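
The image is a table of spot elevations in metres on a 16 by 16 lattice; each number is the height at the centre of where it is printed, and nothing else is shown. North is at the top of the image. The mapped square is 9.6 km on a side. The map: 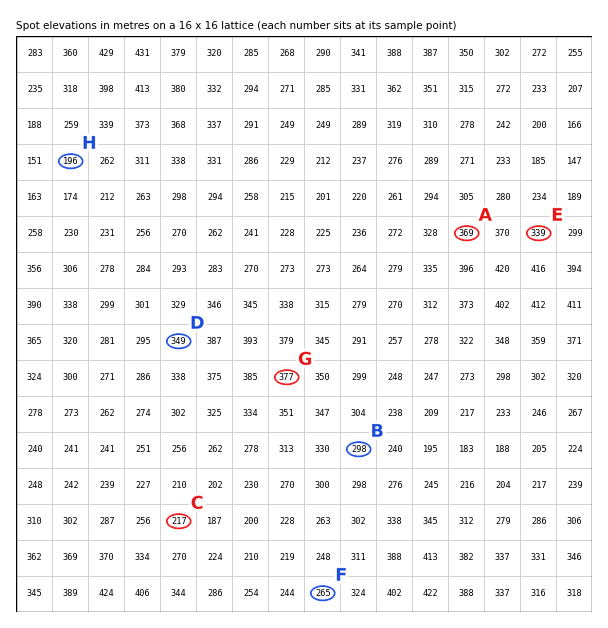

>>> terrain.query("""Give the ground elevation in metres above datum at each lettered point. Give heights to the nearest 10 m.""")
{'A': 370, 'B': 300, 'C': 220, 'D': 350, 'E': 340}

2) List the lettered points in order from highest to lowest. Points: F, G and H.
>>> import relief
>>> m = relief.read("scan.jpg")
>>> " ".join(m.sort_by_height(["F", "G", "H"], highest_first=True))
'G F H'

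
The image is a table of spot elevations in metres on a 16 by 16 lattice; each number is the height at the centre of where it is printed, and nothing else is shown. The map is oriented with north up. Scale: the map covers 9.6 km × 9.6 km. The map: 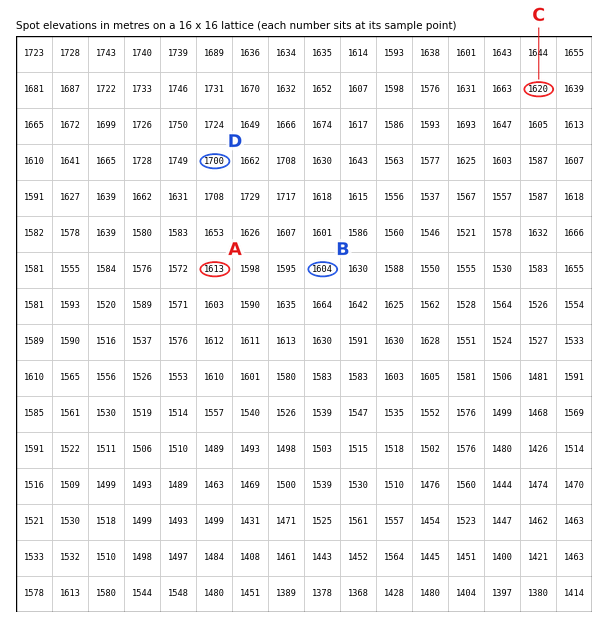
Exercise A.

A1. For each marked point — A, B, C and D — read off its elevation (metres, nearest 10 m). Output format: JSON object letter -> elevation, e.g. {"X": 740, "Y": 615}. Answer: {"A": 1610, "B": 1600, "C": 1620, "D": 1700}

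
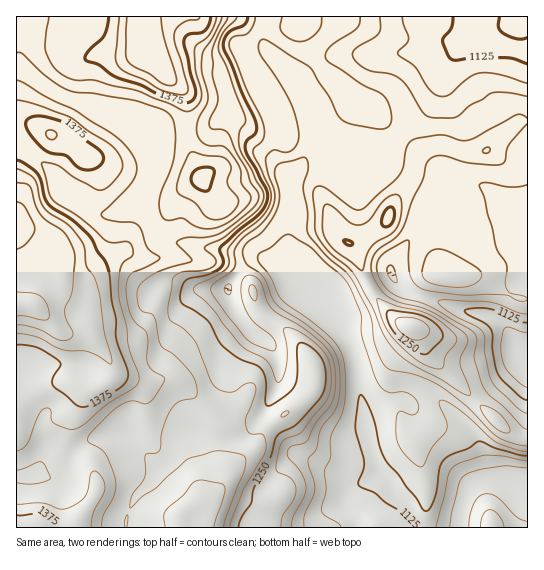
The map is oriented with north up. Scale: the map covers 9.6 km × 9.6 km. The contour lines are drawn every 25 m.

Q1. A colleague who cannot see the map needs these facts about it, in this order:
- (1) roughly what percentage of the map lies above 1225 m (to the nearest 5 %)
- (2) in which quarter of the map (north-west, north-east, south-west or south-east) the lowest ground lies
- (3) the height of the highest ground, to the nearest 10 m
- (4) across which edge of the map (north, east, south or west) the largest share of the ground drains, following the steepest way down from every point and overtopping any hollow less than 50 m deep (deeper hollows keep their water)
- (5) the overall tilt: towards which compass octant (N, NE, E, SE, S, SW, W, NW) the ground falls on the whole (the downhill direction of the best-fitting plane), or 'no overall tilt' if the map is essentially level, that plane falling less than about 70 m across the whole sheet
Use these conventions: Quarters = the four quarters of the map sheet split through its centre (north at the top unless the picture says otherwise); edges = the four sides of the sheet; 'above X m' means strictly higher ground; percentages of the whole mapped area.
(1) About 50 % of the map lies above 1225 m.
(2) The lowest ground is in the south-east quarter.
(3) The highest point reaches roughly 1470 m.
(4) Most of the ground drains across the southern edge.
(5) Overall the map slopes down towards the east.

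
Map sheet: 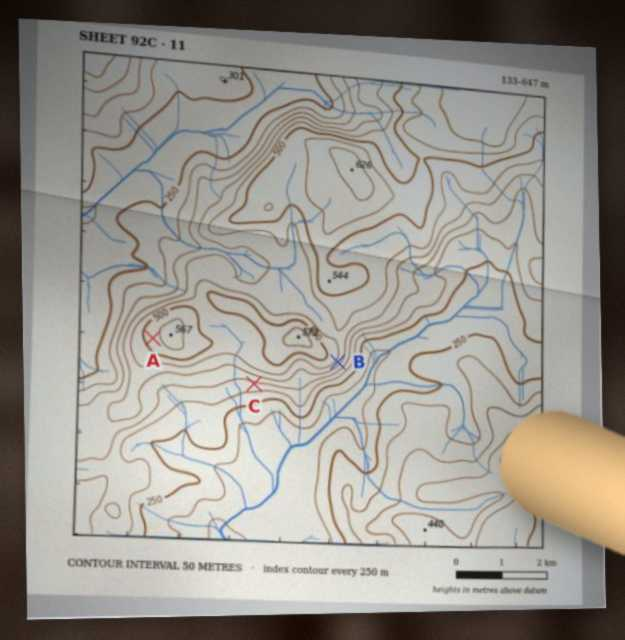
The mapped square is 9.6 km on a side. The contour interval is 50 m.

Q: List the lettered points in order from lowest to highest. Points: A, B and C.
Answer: C B A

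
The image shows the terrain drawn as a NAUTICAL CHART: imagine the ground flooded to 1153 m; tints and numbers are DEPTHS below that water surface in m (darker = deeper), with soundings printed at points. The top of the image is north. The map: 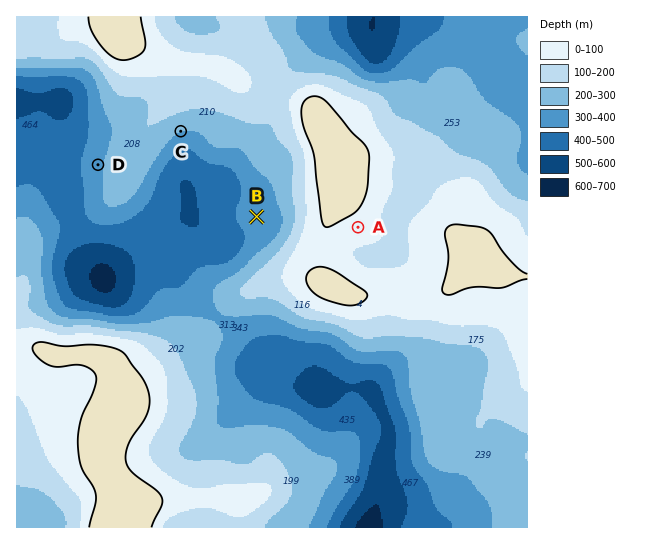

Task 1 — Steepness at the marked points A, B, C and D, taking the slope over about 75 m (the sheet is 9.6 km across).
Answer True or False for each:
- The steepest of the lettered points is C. True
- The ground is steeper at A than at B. True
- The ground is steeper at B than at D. False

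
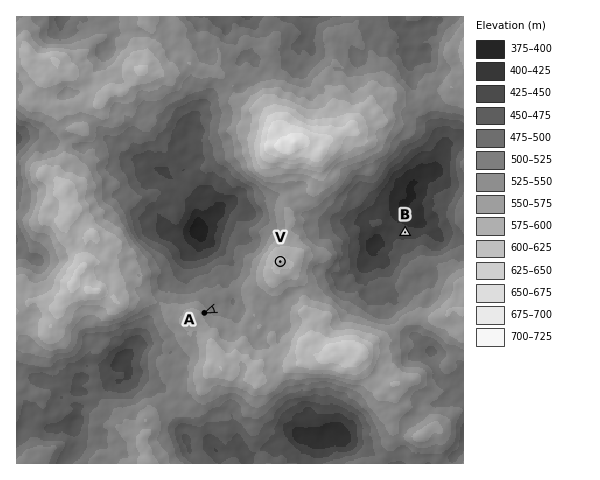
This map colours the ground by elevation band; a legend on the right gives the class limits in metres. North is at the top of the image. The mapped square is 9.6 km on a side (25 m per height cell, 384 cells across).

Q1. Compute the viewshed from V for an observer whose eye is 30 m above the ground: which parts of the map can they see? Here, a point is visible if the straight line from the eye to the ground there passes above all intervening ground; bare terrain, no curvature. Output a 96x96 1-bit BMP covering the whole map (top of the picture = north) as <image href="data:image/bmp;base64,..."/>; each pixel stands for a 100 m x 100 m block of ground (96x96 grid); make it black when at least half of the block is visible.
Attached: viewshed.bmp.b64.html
<image width="96" height="96" href="data:image/bmp;base64,Qk2+BAAAAAAAAD4AAAAoAAAAYAAAAGAAAAABAAEAAAAAAIAEAAATCwAAEwsAAAIAAAAAAAAA////AAAAAAB/gAAMAAAAAAAAAAB/wAAcAAAAAAAAAAA3wAAIAAAAAAAAAAD/4AAYAAAAAAAAAAD/4AAYAAAAAAAAAAC/4AA4AAAAAAAAAAC/wAE8AAAAAAAAAACfwAMcAAAAAAAAAAD8wH6MAAAAAAAAAADe4G+cAAAAAAAAAACHwOO8AAAAAAAAAACDgP/4AAAAAAAAAACDgD/4AAAAAAAAAACHgH/wAAAAAAAAAACHgCAAAAAAAAAAAABvgAAAAAAAAAAAAAB/4AAAAAAAAAAAAAD44AAAAAAHAAAAAAAA8AAAAADPAAAAAAAA+AAAAAf+gAAAAAAB/AAAAA8/wAAAABAB5AAAAH8/+AAAABgBDgAAAD//8MAAAB0AH8AAAD////hAAB8AH+AAAD////7gAB8A/+AAAH/////wABkB/vAAAH/////4AD8B/BAABf/////+AH4B8BwAAP///+//gf8B8B4AAf///8P/4ecA4AeAB////8P///gAYA/AR////+P///kAYAfw7/8///////sAcAP9//8///////8AIAf///59//////8AACf///zx//////8AAH/////w///f//8ACf/////wz+f///8AD//////zg+f///8AB///////neP///8AB//////v/AH//f8AB//////f8AW///8AA///////8CAP//8AA///////+GAH//0AA//////3+PAD//8AAd///9/h/GAB/38AA////8/h+CAB/x8AAX///4/g+AgB/x8AAH///4//+AAD/78AAP///4f/+QAf//8AIP///8f/+fB/5/8AP/////PP//B/3/8AH/////PP///+P/8AH////+P/9//+H/8AH/////P////+D/8AH///////z///D/8AH///////////H/8AP///////////P/8AP/////////////8AP//7//////////8AH//////////+P/8AC//////////+P/8AT///9/////H8P/8Ab////f////v4P/8Af////H/////5//8AP////P////////8ADf///+vv////z/8AMP///3gn/x/+D/8AOf///vsAPgn4H/8AP///+3mAAAHgHz8Af///+D8AAAHAHz8AP////AeAAAGACD8AA////AAAAAAAAD8QAf///AAAAAAAAD97h////AAAAAAAAX8//////gAAAAAAA/8//v///gAAAAAAAf88BH///wAAAAAAAf8+AD///4AAAAAAAf8fgB///8AAAAAAAP8PwAn//+AAAAAAAH4PwAD///AAAAAAAHgD+AH///AAAAAAABgD/AH///gAAAAAAA8C/AAf//AAAAAAAA8A6AAPPhAAAAAAAA8Y8AAHNBAAAAAAAA8QMAABABAAAAAAAA8AAAABADAAAAAAAA8AAAAHAMAAAAAAAAMAAAABAcAAAAAAAAMAAAADTAAAAAAAAAMAAAAH/AAAAAAAAAAAAAAPuAAAAAAAAAAAAAAfAAAAAAAAAAAAAAAfAAAAAAAAAAA="/>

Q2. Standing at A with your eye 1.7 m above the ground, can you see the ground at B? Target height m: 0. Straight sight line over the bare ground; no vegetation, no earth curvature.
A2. no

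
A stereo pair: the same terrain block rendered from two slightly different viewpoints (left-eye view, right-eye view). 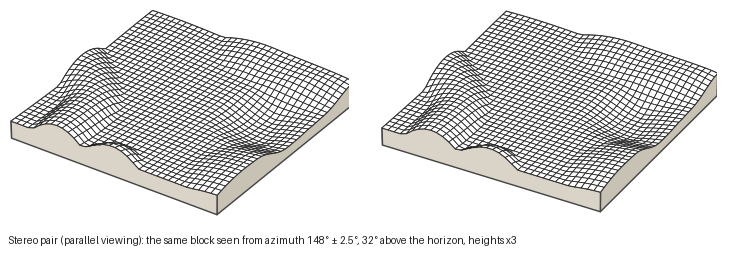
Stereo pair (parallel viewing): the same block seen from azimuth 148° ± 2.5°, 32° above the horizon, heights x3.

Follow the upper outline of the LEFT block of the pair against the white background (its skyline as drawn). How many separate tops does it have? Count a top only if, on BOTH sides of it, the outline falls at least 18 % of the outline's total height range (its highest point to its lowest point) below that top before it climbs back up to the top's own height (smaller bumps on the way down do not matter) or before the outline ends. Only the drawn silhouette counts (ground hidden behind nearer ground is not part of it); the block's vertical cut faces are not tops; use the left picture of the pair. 1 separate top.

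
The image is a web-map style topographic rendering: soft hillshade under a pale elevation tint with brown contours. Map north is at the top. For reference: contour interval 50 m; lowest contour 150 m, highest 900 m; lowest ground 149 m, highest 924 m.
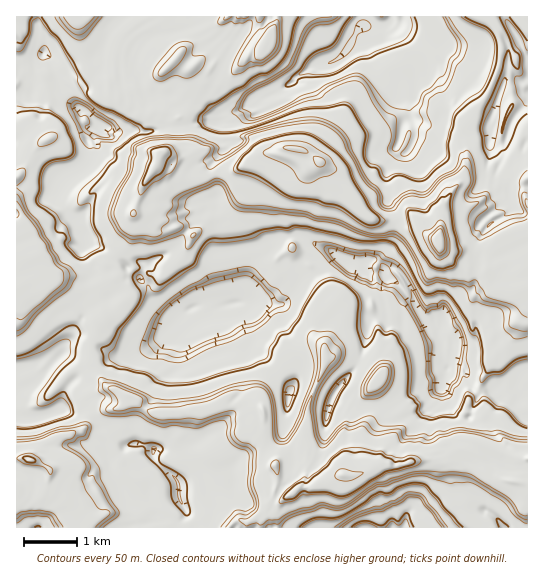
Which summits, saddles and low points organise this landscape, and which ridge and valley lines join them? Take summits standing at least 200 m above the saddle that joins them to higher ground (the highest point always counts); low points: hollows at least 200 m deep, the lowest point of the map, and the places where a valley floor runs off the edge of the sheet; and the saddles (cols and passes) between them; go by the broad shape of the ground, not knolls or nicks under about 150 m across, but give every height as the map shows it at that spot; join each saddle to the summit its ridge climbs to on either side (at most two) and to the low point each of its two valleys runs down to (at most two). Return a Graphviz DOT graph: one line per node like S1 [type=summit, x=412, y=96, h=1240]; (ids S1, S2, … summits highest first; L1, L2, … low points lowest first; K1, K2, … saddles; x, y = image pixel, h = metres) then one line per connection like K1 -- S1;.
graph terrain {
  S1 [type=summit, x=439, y=243, h=924];
  S2 [type=summit, x=342, y=475, h=818];
  L1 [type=low, x=347, y=49, h=149];
  L2 [type=low, x=365, y=527, h=151];
  L3 [type=low, x=191, y=309, h=266];
  L4 [type=low, x=102, y=125, h=278];
  K1 [type=saddle, x=478, y=262, h=664];
  K2 [type=saddle, x=214, y=175, h=662];
  K3 [type=saddle, x=246, y=527, h=640];
  K4 [type=saddle, x=110, y=259, h=534];
  K5 [type=saddle, x=91, y=342, h=534];
  K1 -- S1;
  K1 -- L1;
  K1 -- L3;
  K2 -- S1;
  K2 -- L1;
  K2 -- L3;
  K3 -- S2;
  K3 -- L2;
  K3 -- L3;
  K4 -- S1;
  K4 -- L3;
  K4 -- L4;
  K5 -- S1;
  K5 -- S2;
  K5 -- L3;
}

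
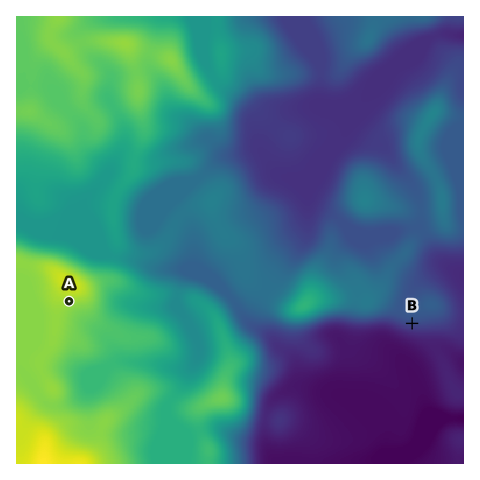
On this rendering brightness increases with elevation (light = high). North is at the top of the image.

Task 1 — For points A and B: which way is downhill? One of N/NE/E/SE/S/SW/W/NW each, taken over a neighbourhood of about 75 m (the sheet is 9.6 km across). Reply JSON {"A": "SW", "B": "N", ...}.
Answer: {"A": "S", "B": "S"}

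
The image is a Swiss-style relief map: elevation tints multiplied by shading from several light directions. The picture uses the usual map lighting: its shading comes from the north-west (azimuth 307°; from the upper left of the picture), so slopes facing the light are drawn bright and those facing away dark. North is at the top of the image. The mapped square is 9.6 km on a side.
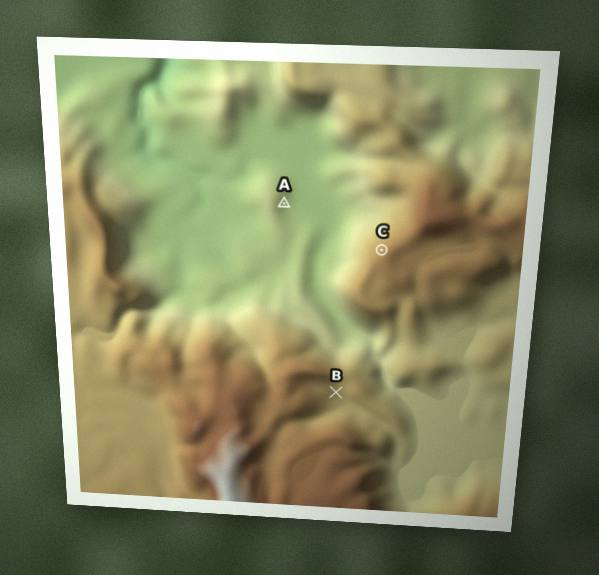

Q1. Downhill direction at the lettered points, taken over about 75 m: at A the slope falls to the E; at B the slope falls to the SE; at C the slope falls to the NW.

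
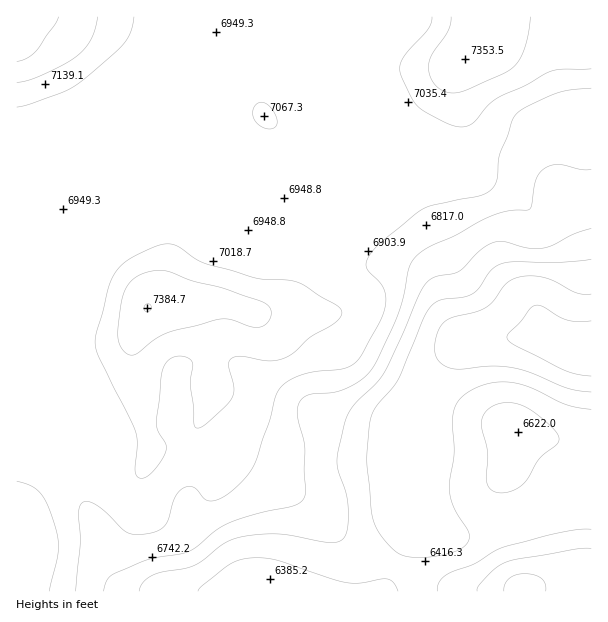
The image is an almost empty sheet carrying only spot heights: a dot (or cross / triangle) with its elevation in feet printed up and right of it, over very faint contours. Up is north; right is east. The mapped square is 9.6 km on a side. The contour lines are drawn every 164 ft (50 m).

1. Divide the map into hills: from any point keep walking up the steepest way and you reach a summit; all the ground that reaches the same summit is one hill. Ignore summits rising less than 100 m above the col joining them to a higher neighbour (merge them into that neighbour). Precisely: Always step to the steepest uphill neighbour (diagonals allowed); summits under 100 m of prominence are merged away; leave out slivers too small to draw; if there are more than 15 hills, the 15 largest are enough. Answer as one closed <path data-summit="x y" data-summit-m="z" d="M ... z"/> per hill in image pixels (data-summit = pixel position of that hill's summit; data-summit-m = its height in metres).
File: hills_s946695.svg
<path data-summit="147 308" data-summit-m="2251" d="M180 211l-12 0-21 6-52 0-65 27-14 4 0 343 367 1 25-52 7-10 9-24-2-108 12-24 14-18 16-14 14-4-13-1-13-10-8-15-11-27-8-9-11-8-13-4-50 2-15-4-22-14-39 2z"/><path data-summit="465 59" data-summit-m="2241" d="M591 16l-369 0 0 65-6 32 1 16 13 32 90 92 16 9 15 4 50-2 13 4 11 8 8 9 13 33 6 9 13 10 71 0 40 15 15 2 1-115-6-23-22-30-6-16 1-24 6-21 10-9 17-2z"/><path data-summit="17 48" data-summit-m="2260" d="M221 16l-205 1 1 230 13-3 65-27 52 0 21-6 12 0 95 39 38-2-3-6-80-81-10-23-4-25 6-32z"/><path data-summit="522 591" data-summit-m="2120" d="M536 337l-66 1-11 6-11 12-18 25-8 17 2 108-9 24-19 34-12 28 208-1 0-237-4-2-12 0z"/>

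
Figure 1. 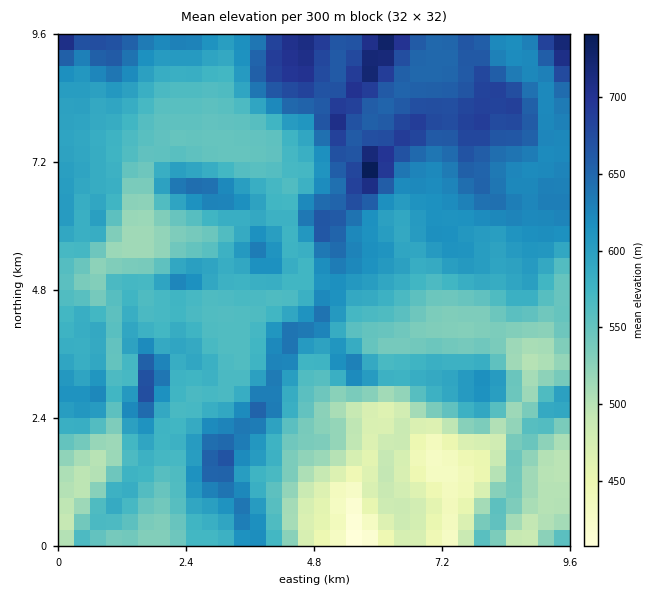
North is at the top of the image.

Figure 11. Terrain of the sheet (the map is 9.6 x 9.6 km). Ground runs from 405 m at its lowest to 755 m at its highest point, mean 580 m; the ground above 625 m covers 21.4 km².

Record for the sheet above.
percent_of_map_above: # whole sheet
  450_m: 97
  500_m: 90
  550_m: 74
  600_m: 38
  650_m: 14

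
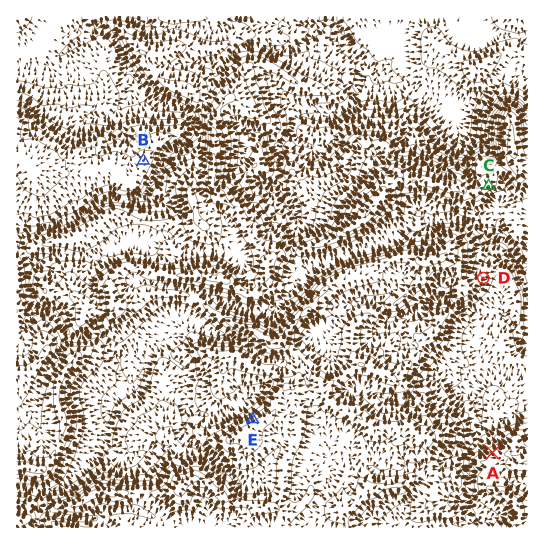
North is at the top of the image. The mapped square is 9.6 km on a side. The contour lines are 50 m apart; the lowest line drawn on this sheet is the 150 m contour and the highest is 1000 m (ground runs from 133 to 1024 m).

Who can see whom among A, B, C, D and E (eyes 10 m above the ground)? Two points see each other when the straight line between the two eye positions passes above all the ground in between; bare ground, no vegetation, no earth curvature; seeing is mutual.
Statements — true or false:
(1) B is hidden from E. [true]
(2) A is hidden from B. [true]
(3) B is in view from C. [false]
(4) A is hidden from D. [false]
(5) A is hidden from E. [true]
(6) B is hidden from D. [true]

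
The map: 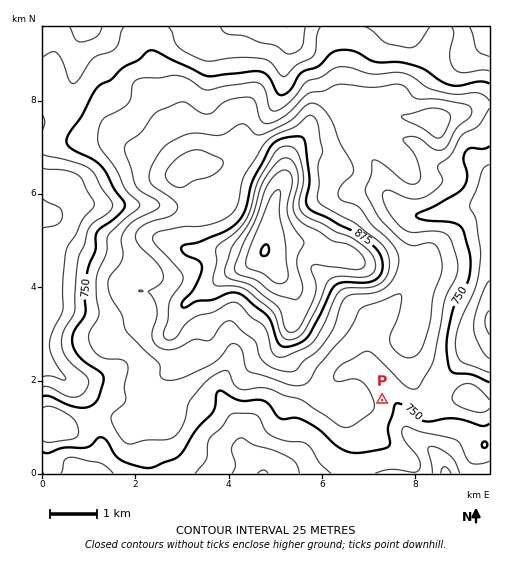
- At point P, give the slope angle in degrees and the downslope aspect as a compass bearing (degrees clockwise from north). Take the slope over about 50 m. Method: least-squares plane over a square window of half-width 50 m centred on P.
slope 4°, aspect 64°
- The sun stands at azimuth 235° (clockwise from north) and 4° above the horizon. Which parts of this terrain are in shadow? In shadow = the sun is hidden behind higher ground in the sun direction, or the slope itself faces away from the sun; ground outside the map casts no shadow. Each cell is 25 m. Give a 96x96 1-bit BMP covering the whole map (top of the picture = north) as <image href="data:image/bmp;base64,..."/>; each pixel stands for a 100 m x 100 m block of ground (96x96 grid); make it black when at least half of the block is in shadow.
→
<image width="96" height="96" href="data:image/bmp;base64,Qk2+BAAAAAAAAD4AAAAoAAAAYAAAAGAAAAABAAEAAAAAAIAEAAATCwAAEwsAAAIAAAAAAAAA////AAAAAAAAAAAAAAAAAAAAPAAAAAAAAAAAAAAAPAAAAAAAAAAAAAAAfAAAAAAAAAAAAAAA/AAAAAAAAAAAAAAB+AAAAAAAAAAAAAAH8AAAAAAAAAAAAAAPwAAAAAAAAAAAAAAfAAAAAAAAAAAAAAA+AAAAAAAAAAAAAAAcAAADAAAAAAAAAAAAAAAHAAAAAAAAAAAAAAAfgAAAAAAAAAAAAAA/gAAAAAAAAAAAAAA/wAAAAAAAAAAAAAB/wAAAAAAAAAGAAAB/wAAAAAAAAAOAAAB/wAAAAAAAAAeAAAN/gAAAAAAAAAeAAAd/gAAAAAAAAAMAAA88AAAAAAAAAAAAAB8AAAAAAAAAAAAAAD8AAAAAAAAAAAAAAf8AAAAAAAAAAAAAA/8AAAAAAAAAAAAAA/8AAAAAAAAAAAAAB/8AAAAAAAAAAAAAB/gAAAAAAAAAAAAAB/kAAAAAAAAAAAAAD/sAAAAAAAAAAAAAD/8AAAAAAAAA4AAAD/8AAAAAAAAA8AAAD/8AAAAAAAAB+AAAD/8AAAAAAAAA/gAAD/8AAAAAAAAA/wAAD/8AAAAAAAAAf4AAD/8AAAAAAAAAf8AAD/8AAAAAAAAAf8AAB88AAAAAAAAAf8AAAA4AAAAAAAAAf8AAAA4AAAAAAAAA/4AAAA4AAAAAAAAD/gAAAB8AAAAAAAAH8ABwAB8AAAAAAAAP4AH4AB8AAAAAAAAP4AP4AD8AAAAAAAAPwAf8AD8AAAAAAAAfwA/+A/8AAAAAAAAfAB//B/8AAAAAAAAcAD//h/8AAAAAAAAcBP//x/8AAAAAAAAcH///7/8AAAAAAAA///////8AAAAAAAA///////8AAAAAAAA///////8AAAAAAAA///////8AAAAAAAA//////94AAAAAAAA//////+AAAAAAAAAf//////AAAAAAAAAf//////AAAAAAAAAf//////AAAAAAAAAP/////+AAAAAAAAAP///4AAAAAAAAAAAP///wAAAAAAAAAAAP///gAAAAAAAAAAAP///AIAgAAAAAAAAP//+AYAAAAAAAAAAP//+A4AAAAAAAAAAP//8AwAAAAAAAAAAH//8BgAAAAAAAAAAH//4AAAAAAAAAAAAH//4AAYAAAAAAAAAH//4AAcAAAAAAAAAA//4AAcAAAAAAAAQAP/4AAYAAAAAAAA8AP/4AAAAAAAAAAAeAP/wAAAAAAAAAAAfAP/gAAAAAAAAAAAfAPgAAAAAAAAAAAAPgPgAAD4AAAAAAAAPgPgAAD+AAAAAAAAPwGAAAH/AAAAAAAAPwAAAAP/MAAAAAwAP4AAAB//sAAAAA4AP4AAAD//8AAAAB8AP4AAAH//8AAAAD+AP8AAwP//8AAAAH+AH8AA4P//8AAAAP/AH8AA8P/4EAAAAf/AD8AAYH+AAAAAA/+AA8AAAAAAAAAAA/8AAMAAAAAAAAAAAeAAAAAAAAAAAAAAAAAAAAAAAAAAAAAAAAAAAAAAAAAAAHAAAAAAAAAAAAAAAHgAAAAAAAAAAAAOA="/>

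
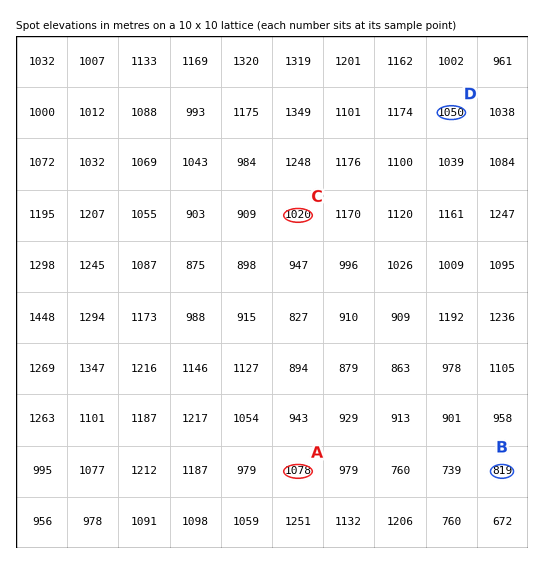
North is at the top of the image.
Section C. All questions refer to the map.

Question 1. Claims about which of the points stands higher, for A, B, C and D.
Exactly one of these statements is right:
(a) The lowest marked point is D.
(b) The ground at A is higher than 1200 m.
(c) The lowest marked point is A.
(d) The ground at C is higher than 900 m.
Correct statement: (d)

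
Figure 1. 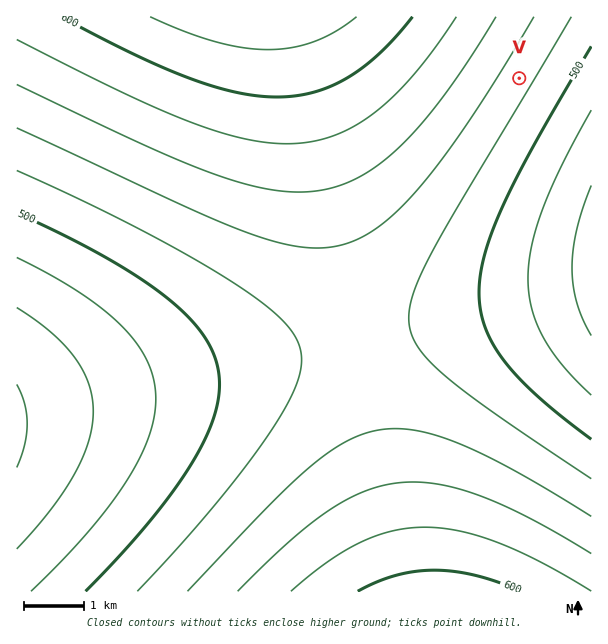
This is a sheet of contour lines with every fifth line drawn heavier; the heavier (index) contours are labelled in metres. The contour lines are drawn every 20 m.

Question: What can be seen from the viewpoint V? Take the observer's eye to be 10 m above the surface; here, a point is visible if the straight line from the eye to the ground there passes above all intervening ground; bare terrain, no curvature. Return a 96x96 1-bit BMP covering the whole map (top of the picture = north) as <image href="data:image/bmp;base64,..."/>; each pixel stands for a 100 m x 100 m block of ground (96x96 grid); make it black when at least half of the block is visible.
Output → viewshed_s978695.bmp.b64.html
<image width="96" height="96" href="data:image/bmp;base64,Qk2+BAAAAAAAAD4AAAAoAAAAYAAAAGAAAAABAAEAAAAAAIAEAAATCwAAEwsAAAIAAAAAAAAA////AAAAAAAAAA////////////8AAAf///////////8AAAP///////////8AAAH///////////8AAAD///////////8AAAB///////////8AAAA///////////8AAAAf//////////8AAAAf//////////8AAAAP//////////8AAAAH//////////8AAAAD//////////8AAAAB//////////8AAAAA//////////8AAAAAf/////////8AAAAAP/////////8AAAAAP/////////8AAAAAH/////////8AAAAAD/////////8AAAAAB/////////8AAAAAA/////////8AAAAAAf////////8AAAAAAf////////8AAAAAAP////////8AAAAAAH////////8AAAAAAD////////8AAAAAAB////////8AAAAAAB////////8AAAAAAA////////8AAAAAAAf///////8AAAAAAAP///////8AAAAAAAP///////8AAAAAAAH///////8AAAAAAAD///////8AAAAAAAB///////8AAAAAAAB///////8AAAAAAAA///////8AAAAAAAAf//////8AAAAAAAAP//////8AAAAAAAAP//////8AAAAAAAAH//////8AAAAAAAAD//////8AAAAAAAAD//////8AAAAAAAAB//////8AAAAAAAAA//////8AAAAAAAAAf/////8AAAAAAAAAf/////8AAAAAAAAAP/////8AAAAAAAAAH/////8AAAAAAAAAH/////8AAAAAAAAAD/////8AAAAAAAAAD/////8AAAAAAAAAB/////8AAAAAAAAAA/////8AAAAAAAAAA/////8AAAAAAAAAAf////8AAAAAAAAAAf////8AAAAAAAAAAP////8AAAAAAAAAAP////8AAAAAAAAAAH////8AAAAAAAAAAH////8AAAAAAAAAAH////8AAAAAAAAAAD////8AAAAAAAAAAD////8AAAAAAAAAAD////8AAAAAAAAAAB////8AAAAAAAAAAB////8AAAAAAAAAAB////8AAAAAAAAAAB////8AAAAAAAAAAB////8AAAAAAAAAAB////8AAAAAAAAAAB////8AAAAAAAAAAB////8AAAAAAAAAAB////8AAAAAAAAAAB////8AAAAAAAAAAB////8AAAAAAAAAAB////8AAAAAAAAAAD////8AAAAAAAAAAD////8AAAAAAAAAAD////8AAAAAAAAAAD////8AAAAAAAAAAD////8AAAAAAAAAAD////8AAAAAAAAAAH////8AAAAAAAAAAH////8AAAAAAAAAAH////8AAAAAAAAAAH////8AAAAAAAAAAH////8AAAAAAAAAAP////8AAAAAAAAAAP////8AAAAAAAAAAP////8AAAAAAAAAAP////8AAAAAAAAAAP////8AAAAAAAAAAP////8AAAAAAAAAAf////8AAAAAAAAAAf////8="/>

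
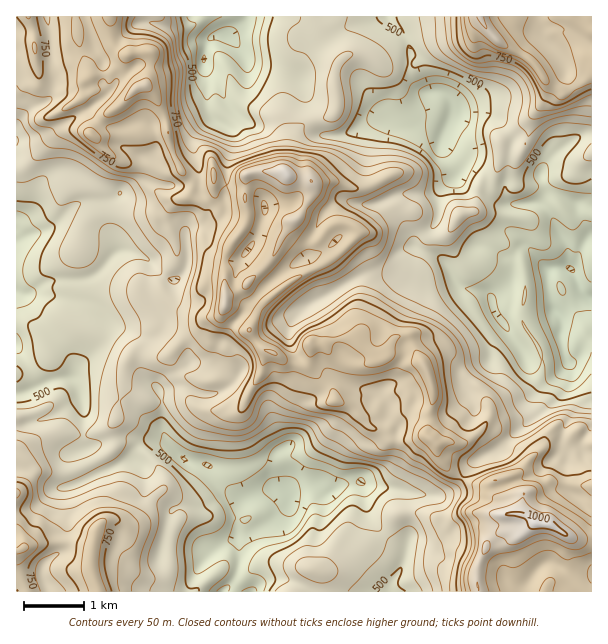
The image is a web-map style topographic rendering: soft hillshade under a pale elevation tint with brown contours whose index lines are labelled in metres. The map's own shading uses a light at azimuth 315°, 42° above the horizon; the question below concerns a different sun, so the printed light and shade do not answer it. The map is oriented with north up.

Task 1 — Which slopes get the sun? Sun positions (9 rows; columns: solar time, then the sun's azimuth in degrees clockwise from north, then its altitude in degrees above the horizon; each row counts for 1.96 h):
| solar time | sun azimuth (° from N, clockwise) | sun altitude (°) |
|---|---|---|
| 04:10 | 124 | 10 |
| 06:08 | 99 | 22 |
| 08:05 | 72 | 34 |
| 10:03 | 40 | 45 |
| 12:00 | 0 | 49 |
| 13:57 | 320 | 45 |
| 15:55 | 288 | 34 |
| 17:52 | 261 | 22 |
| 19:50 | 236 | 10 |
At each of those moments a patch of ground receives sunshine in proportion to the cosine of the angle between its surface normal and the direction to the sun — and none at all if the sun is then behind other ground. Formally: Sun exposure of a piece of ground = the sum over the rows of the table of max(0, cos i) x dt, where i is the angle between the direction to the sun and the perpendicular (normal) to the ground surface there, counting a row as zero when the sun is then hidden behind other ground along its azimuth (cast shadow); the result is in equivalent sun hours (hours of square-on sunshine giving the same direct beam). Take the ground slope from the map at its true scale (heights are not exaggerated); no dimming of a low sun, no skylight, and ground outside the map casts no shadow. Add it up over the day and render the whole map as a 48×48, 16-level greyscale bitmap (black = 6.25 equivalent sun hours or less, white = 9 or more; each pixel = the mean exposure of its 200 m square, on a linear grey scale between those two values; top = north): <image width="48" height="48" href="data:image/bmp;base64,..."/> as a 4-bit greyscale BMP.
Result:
<image width="48" height="48" href="data:image/bmp;base64,Qk32BAAAAAAAAHYAAAAoAAAAMAAAADAAAAABAAQAAAAAAIAEAAATCwAAEwsAABAAAAAAAAAAAAAAABEREQAiIiIAMzMzAERERABVVVUAZmZmAHd3dwCIiIgAmZmZAKqqqgC7u7sAzMzMAN3d3QDu7u4A////AM3Lqc27vMvcebmt7bu7u8y6mqnM3M3d3curu8y7zdvN2sqKqazMy7vKirvLq7ztzIat3Mu7vMy73c3M3e3dzMu8qs3Jm6rKurZ5vMm6mru7vc3u7u7d3MusubzKhomXV+7c3cmrqKqInMzd3t7d3cmbuaq9y3VErO3bzdqcyryZmrm8zd3t3bhoqmaszLmd7t7cve7u7czd3N26ze3u3cur25fMvN7u7Yvd3e3u3Jrd7c3bvN3u3e7ezN3d3d3u2st5ze7d28ze26vMq8u93dyphmm83tzMl+x3iL7u3N7uy8uru7l4mZh2IBzcu87d3d3dzbrNze7cm7y7updjACZCB5rdzcvsvd3cvNyb3tlDR3ec25ZlIjVlWnA6zeubuu3Lu7zLzKVndlZliZeJqruXrMtlje7LvN3d3duqq5d3VENnMlmpesy97u3Lmc3c3MzN7dzMqIeZqpeIQhRmrcu9zdzM2qzd3u7c28zcuqq93ch4d5Za3cy8ud2t28zN3r3uy7zc3bzcvdk4mqvdzdzJmsu+7L3d3bvNy8zMypvMubxHq7zbqZu3rLne7u3d3ty7u83MuJzdynq4iry6l2iHzKvt3tu7vNzMzM3czMvKuWWIzKq9zcrN7JzM3bnKerzdy7ze3dypuzPNubzLzdzO7N3N7XvamqzczNzd3N2rhEnci93d3d3c3e3t6J3Zrc3c3d3Lzdy6VL6WjM3t3u3t3u7dt83Zve3d3dy7zczMtn2QGMze7u7u7u3cmby4vt3d3MzM3cy4rJrVAEjO7u7t3d3bqrupzKrN3d3N3bvJrbidgANs7t3MzcmYqbyr2My7q83d3afMvb6Y3EE3vcy7zJmqqLy9udzMy7ze27iczL7YnNxymq3d24vLusloat3d3cy7mKmcy2vcirzYF4rdt5zdzMirvL3d3dyqmZmszZbNuczNlYmsy4i83LvMvLqs3cyqqrirvdm9t43M3tuazbZ6ury6uqu7zd3MvLZoq7ut7Yru3tusvNuqzd273Jq8vN3du6mLmqt5vJTLd6zdzO7bqqvNu7vMzMypnN3bmLtmebhXmDV5rOzMuqvJeLvN3bcjm4W6ual5q93O7smJqqvtq7zLu8uruWE5zavKyMzd3e7d7e7t25ncunnMysuYdAXcu4yry9zMzc3u3e7d66nLzIfN3Mu5YFuqqYutzd3d3c3d7u7uy6qq3MerzZaLq+y927msy72r3KdYzd3Muqu97LiKmoumfdhpuMmZWKZr3dqHm7u7uamtzLYjd5vdqK22iLmIaond7t3Kqamsyom8zMlQKLiM3Yrberloerzd3dzMuWebularupeKU8uru7qu3Lmqecy93czcqZiVQzZ3ZES92crLrdya3cu5O8uc3Mzamry6hTEDMArcvLq6zdupqqy2LchrzM3cvN3Ml0AiAJ7araypzMve7cu4i6Z8zd3e3d3LqWZwXe263b2pzLu87ex2d4iM3d3d7d3LuqiJ3cusy4uqzbqomay6dmiN3d3d3dzLmqmdy7q7vQ=="/>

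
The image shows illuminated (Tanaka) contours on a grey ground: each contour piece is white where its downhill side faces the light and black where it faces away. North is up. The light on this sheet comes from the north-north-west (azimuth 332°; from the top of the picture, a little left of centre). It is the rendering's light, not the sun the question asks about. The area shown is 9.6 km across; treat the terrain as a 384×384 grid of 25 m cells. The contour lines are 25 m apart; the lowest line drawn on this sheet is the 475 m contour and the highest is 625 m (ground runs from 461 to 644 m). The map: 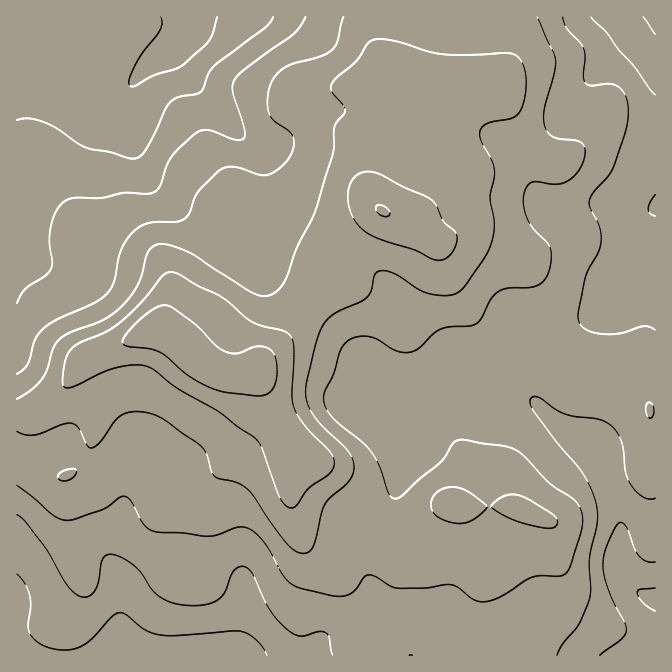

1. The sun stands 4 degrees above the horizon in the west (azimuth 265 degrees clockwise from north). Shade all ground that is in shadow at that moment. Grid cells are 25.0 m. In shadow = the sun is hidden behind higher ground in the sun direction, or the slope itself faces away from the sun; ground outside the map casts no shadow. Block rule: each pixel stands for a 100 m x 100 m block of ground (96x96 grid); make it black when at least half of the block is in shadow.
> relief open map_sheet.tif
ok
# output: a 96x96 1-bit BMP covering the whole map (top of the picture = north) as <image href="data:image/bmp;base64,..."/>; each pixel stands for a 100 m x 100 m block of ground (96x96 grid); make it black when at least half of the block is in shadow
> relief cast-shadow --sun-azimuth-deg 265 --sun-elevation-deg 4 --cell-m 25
<image width="96" height="96" href="data:image/bmp;base64,Qk2+BAAAAAAAAD4AAAAoAAAAYAAAAGAAAAABAAEAAAAAAIAEAAATCwAAEwsAAAIAAAAAAAAA////AAAAAAAAAAAAAAAAAAAAAAAAAAAAAAAAAAAAAAAAAAAAAAAAAAAAAAAAAAAAAAAAAAAAAAAAAAAAAAAAAAAAAAAAAAAAAAAAAAAAAAAAAAAAAAAAAAAAAAAAAAAAAAAAAAAAAAAAAAAAAAAAAAAAAfgAAAAAAAAAAAAAA/gAAAAAAAAAAAAAB/gAAAAAAAAAAAAAB/gAAAAAAAAAAAAAD/AAAAAAAAAAAAAAD/AAAAAAAAAAAAAAD/AAAAAAAAAAAAAAH/AAAAAAAAAAAAAAH/AAAAAAAAAAAAAAH/AAAAAAAAAAAAAAH/AAAAAAAAAAAAAAH/AAAAAAAAAAAAAAH/AAAAAAAAAAAAAAH/AAAAAAAAAAAAAAD+AAAAAAAAAAAAAAD8AAAAAAAAAAAAAAB4AAAAAAAAAAAAAABwAAAAAAAAAAAAAAAAAAAAAAAADgAAAAAAAAAAAAAAH+AAAAAAAAAAAAAAH/AAAAAAAAAAAAAAP/gAAAAAAAAAAAAAP/AAAAAAAAAAAAAAf+AAAAAAAAAAAAAA/8AAAAAAAAAAAAAB/8AAAAAAAAAAAAAD/4AAAAAAAAAAAAAH/wAAAAAAAAAAAAAH/wAAAAAAAAAAAAAP/gAAAAAAAAAAAAAP/gAAAAAAAAAAAAAf/gAAAAAAAAAAAAAf/gAAAAAAAAAAAAAf/gAAAAAAAAAAAAAf/gAAAAAAAAAAAAAf/gAAAAAAAAAAAAAf/gAAAAAAAAAAAAAP/AAAAAAAAAAAAAAAwAAAAAAAAAAAAAAAAAAAAAAAAAAAAAAAAAAAAAAAAAAAAAAAAAAAAAAAAAAAAAAAAAAAAAAAAAAAAAAAAAAAAAAAAAAAAAAAAAAAAAAAAAAAAAAAAAAAAAAAAAAAAAAAAAAAAAAAAAAAAAAAAAAAAAAAAAAAAAAAAAAAAAAAAAAAAAAAAAAAAAAAAAAAAAAAAAAAAAAAAAAAAAAAAAAAAAAAAAAAAAAAAAAAAAAAAAAAAAAAAAAAAAAAAAAAAAAAAAAAAAAAAAAAAAAAAAAAAAAAAAAAAAAAAAAAAAAAAAAAAAAAAAAAAAAAAAAAAAAAAAAAAAAAAAAAAAAAAAAAAAAAAAAAAAAAAAAAAAAAAAAAAAAAAAAAAAAAAAAAAAAAAAAAAAAAAAAAAAAAAAAAAAAAAAAAAAAAAAAAAAAAAAAAAAAAAAAAAAAAAAAAAAAAAAAAAAAAAAAAAAAAAAAAAAAAAAAAAAAAAAAAAAAAAAAAAAAAAAAAAAAAAAAAAAAAAAAAAAAAAAAAAAAAAAAAAAAAAAAAAAAAAAAAAHAAAAAAAAAAAAAAAHgAgAAAAAAAAAAAAHwAwAAAAAAAAAAAADwAwAAAAAAAAAAAABwAAAAAAAAAAAAAAAwAAAAAAAAAAAAAAAAAAAAAAAAAAAAAAAAAAAAAAAAAAAAAAAAAAAAAAAAAAAAAAAAAAAAAAAAAAAAAAAAAAAAAAAAAAAAAAAAAAAAAAAAAAAAAAAAAAAAAAAAAAAAAAA8AAAAAAAAAAAAAAA+AA="/>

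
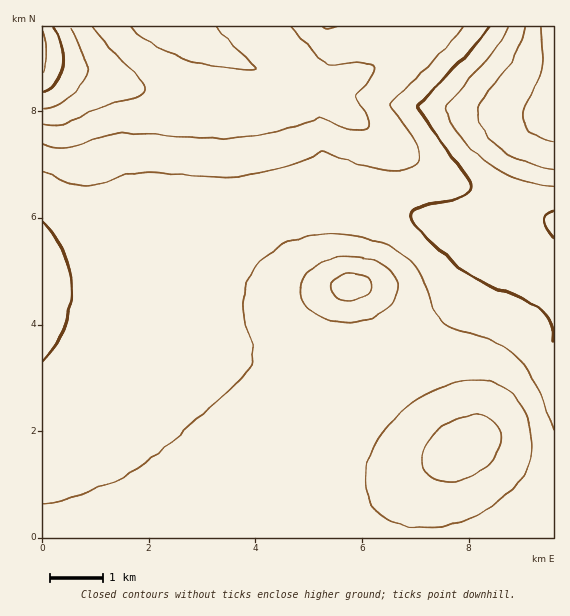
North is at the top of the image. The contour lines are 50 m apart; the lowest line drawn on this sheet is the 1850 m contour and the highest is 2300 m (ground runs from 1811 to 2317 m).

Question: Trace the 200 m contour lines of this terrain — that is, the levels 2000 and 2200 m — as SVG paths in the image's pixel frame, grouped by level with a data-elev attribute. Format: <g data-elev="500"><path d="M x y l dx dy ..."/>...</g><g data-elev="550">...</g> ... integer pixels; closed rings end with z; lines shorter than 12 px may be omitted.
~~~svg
<g data-elev="2000"><path d="M553 341l-3-20-8-10-17-10-44-19-17-11-41-36-9-11-3-7 1-5 7-5 42-9 7-3 3-4-1-7-4-8-35-48-13-21 4-6 50-52 18-22"/><path d="M43 221l12 16 9 18 6 17 2 19-2 18-6 19-9 17-12 16"/><path d="M553 211l-6 4-3 5 2 7 7 10"/></g><g data-elev="2200"><path d="M43 108l12-2 11-6 13-12 7-12 1-8-2-11-15-30"/></g>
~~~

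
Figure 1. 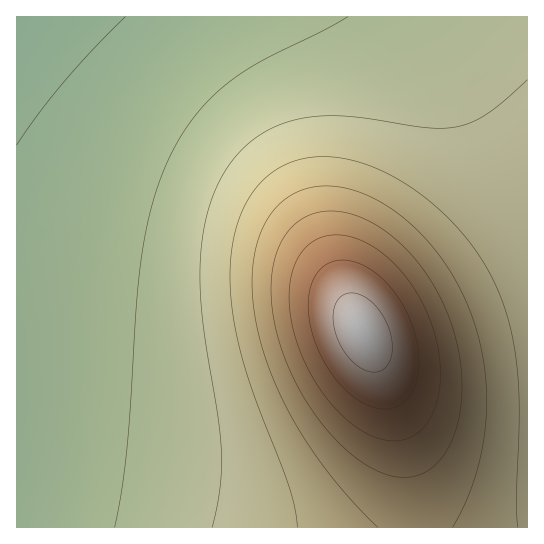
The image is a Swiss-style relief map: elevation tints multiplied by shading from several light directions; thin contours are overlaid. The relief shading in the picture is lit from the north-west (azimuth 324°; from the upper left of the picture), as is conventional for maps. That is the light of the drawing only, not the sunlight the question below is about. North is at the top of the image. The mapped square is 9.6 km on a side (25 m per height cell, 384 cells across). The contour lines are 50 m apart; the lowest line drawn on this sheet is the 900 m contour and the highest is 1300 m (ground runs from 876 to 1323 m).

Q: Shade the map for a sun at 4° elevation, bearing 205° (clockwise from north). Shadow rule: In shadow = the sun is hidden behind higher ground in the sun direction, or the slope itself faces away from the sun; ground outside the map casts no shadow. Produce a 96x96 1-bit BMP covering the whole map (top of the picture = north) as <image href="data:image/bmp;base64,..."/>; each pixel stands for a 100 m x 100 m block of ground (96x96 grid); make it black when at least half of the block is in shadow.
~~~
<image width="96" height="96" href="data:image/bmp;base64,Qk2+BAAAAAAAAD4AAAAoAAAAYAAAAGAAAAABAAEAAAAAAIAEAAATCwAAEwsAAAIAAAAAAAAA////AAAAAAAAAAAAAAAAAAAAAAAAAAAAAAAAAAAAAAAAAAAAAAAAAAAAAAAAAAAAAAAAAAAAAAAAAAAAAAAAAAAAAAAAAAAAAAAAAAAAAAAAAAAAAAAAAAAAAAAAAAAAAAAAAAAAAAAAAAAAAAAAAAAAAAAAAAAAAAAAAAAAAAAAAAAAAAAAAAAAAAAAAAAAAAAAAAAAAAAAAAAAAAAAAAAAAAAAAAAAAAAAAAAAAAAAAAAAAAAAAAAAAAAAAAAAAAAAAAAAAAAAAAAAAAAAAAAAAAAAAAAAAAAAAAAAAAAAAAAAAAAAAAAAAAAAAAAAAAAAAAAAAAAAAAAAAAAAAAAAAAAAAAAAAAAAAAAAAAAAAAAAAAAAAAAAAAAAAAAAAAAAAAAAAAAAAAAAAAAAAAAAAAAAAAAAAAAAAAAAAAAAAAAAAAAAAAAAAAAAAAAAAAAAAAAAAAAAAAAAAAAAAAAAAAAAAAAAAAAAAAAAAAAAAAAAAAAAAAAAAAAAAAAAAAAAAAAA4AAAAAAAAAAAAAAH+AAAAAAAAAAAAAAP+AAAAAAAAAAAAAA//AAAAAAAAAAAAAB//AAAAAAAAAAAAAD//gAAAAAAAAAAAAH//gAAAAAAAAAAAAP//gAAAAAAAAAAAAf//gAAAAAAAAAAAA///wAAAAAAAAAAAB///wAAAAAAAAAAAD///wAAAAAAAAAAAH///wAAAAAAAAAAAP///4AAAAAAAAAAAf///4AAAAAAAAAAA////4AAAAAAAAAAB////4AAAAAAAAAAB////4AAAAAAAAAAD////4AAAAAAAAAAH////4AAAAAAAAAAP////4AAAAAAAAAAP////4AAAAAAAAAAf////4AAAAAAAAAAf////8AAAAAAAAAA/////8AAAAAAAAAA/////8AAAAAAAAAB/////8AAAAAAAAAB/////8AAAAAAAAAB/////8AAAAAAAAAD/////8AAAAAAAAAD/////8AAAAAAAAAD/////8AAAAAAAAAD/////8AAAAAAAAAD/////8AAAAAAAAAD/////4AAAAAAAAAD/////4AAAAAAAAAD/////4AAAAAAAAAB/////4AAAAAAAAAB/////4AAAAAAAAAA/////4AAAAAAAAAAf////4AAAAAAAAAAP////4AAAAAAAAAAP////4AAAAAAAAAAH////wAAAAAAAAAAD////wAAAAAAAAAAB////wAAAAAAAAAAA////wAAAAAAAAAAAf///gAAAAAAAAAAAH///gAAAAAAAAAAAD///gAAAAAAAAAAAA///AAAAAAAAAAAAAP/+AAAAAAAAAAAAAD/8AAAAAAAAAAAAAA/4AAAAAAAAAAAAAADAAAAAAAAAAAAAAAAAAAAAAAAAAAAAAAAAAAAAAAAAAAAAAAAAAAAAAAAAAAAAAAAAAAAAAAAAAAAAAAAAAAAAAAAAAAAAAAAAAAAAAAAAAAAAAAAAAAAAAAAAAAAAAAAAAAAAAAAAAAAAAAAAAAAAAAAAAAAAAAAAAA="/>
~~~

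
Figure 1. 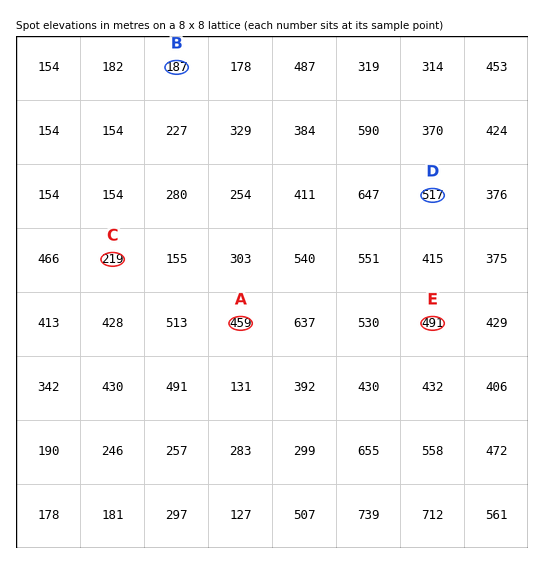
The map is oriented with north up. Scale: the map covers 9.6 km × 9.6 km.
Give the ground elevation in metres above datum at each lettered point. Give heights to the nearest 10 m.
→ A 460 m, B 190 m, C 220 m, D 520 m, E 490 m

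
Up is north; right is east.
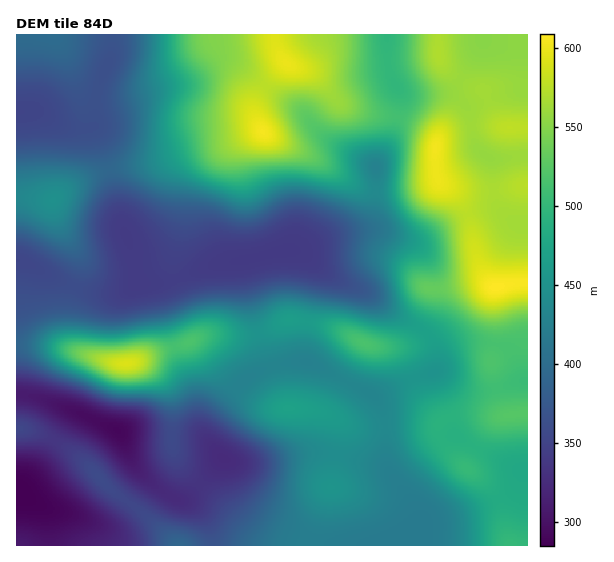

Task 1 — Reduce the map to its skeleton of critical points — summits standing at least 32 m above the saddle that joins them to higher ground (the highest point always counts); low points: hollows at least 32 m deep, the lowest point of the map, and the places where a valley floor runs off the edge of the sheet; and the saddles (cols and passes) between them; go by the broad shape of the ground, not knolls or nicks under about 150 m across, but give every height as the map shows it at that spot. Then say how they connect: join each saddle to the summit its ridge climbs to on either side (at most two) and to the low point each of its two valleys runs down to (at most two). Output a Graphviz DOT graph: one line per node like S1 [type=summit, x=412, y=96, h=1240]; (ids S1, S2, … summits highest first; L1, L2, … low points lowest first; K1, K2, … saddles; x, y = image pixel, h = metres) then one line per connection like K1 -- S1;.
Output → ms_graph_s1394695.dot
graph terrain {
  S1 [type=summit, x=497, y=287, h=609];
  S2 [type=summit, x=263, y=132, h=604];
  S3 [type=summit, x=126, y=363, h=591];
  S4 [type=summit, x=363, y=343, h=516];
  S5 [type=summit, x=289, y=408, h=470];
  S6 [type=summit, x=53, y=200, h=447];
  L1 [type=low, x=21, y=493, h=285];
  L2 [type=low, x=118, y=431, h=291];
  L3 [type=low, x=267, y=255, h=340];
  L4 [type=low, x=25, y=112, h=352];
  K1 [type=saddle, x=398, y=117, h=511];
  K2 [type=saddle, x=427, y=333, h=468];
  K3 [type=saddle, x=307, y=321, h=462];
  K4 [type=saddle, x=258, y=333, h=450];
  K5 [type=saddle, x=385, y=425, h=436];
  K6 [type=saddle, x=347, y=381, h=433];
  K7 [type=saddle, x=265, y=365, h=430];
  K8 [type=saddle, x=109, y=169, h=392];
  K9 [type=saddle, x=75, y=287, h=362];
  K10 [type=saddle, x=177, y=279, h=345];
  K11 [type=saddle, x=55, y=440, h=337];
  K1 -- S1;
  K1 -- S2;
  K1 -- L3;
  K2 -- S1;
  K2 -- S4;
  K2 -- L3;
  K3 -- S1;
  K3 -- S4;
  K3 -- L3;
  K4 -- S1;
  K4 -- S3;
  K4 -- L3;
  K5 -- S1;
  K5 -- S5;
  K5 -- L2;
  K6 -- S4;
  K6 -- S5;
  K6 -- L2;
  K7 -- S1;
  K7 -- S3;
  K7 -- L2;
  K8 -- S2;
  K8 -- S6;
  K8 -- L3;
  K8 -- L4;
  K9 -- S3;
  K9 -- S6;
  K9 -- L3;
  K10 -- S2;
  K10 -- S3;
  K10 -- L3;
  K11 -- S3;
  K11 -- L1;
  K11 -- L2;
}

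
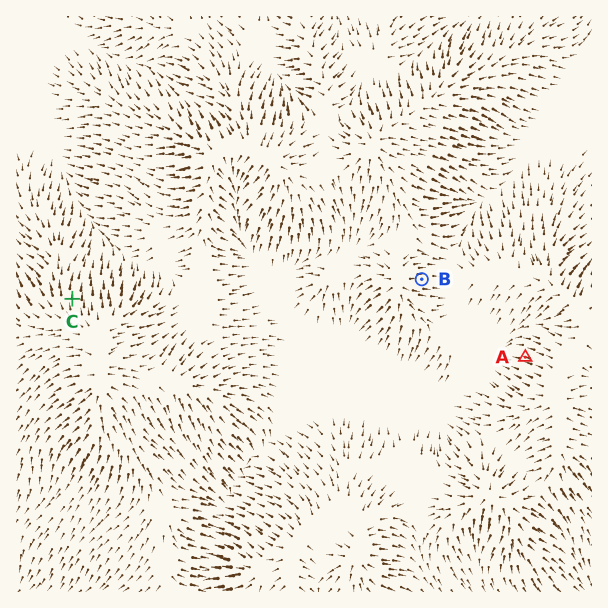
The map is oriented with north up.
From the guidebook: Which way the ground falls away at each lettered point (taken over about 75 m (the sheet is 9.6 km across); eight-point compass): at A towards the W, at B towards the E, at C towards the N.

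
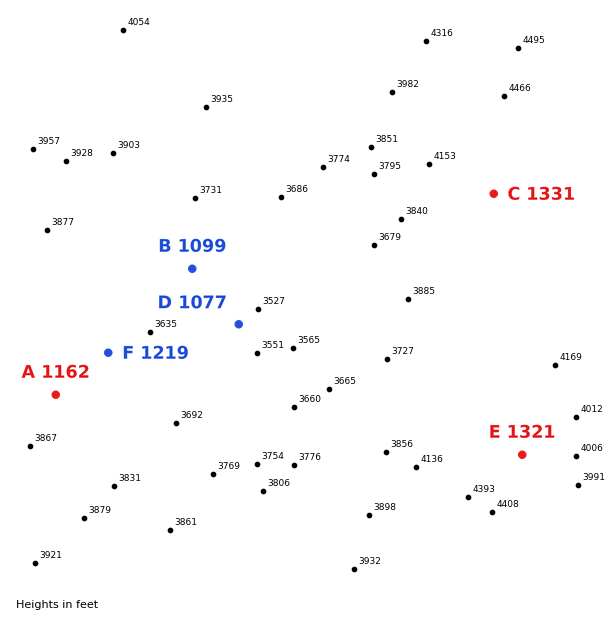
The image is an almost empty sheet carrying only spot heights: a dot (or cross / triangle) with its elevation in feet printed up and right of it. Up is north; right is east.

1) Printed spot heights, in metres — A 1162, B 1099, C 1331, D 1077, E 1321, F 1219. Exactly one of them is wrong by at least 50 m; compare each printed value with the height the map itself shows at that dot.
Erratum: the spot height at F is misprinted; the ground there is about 1132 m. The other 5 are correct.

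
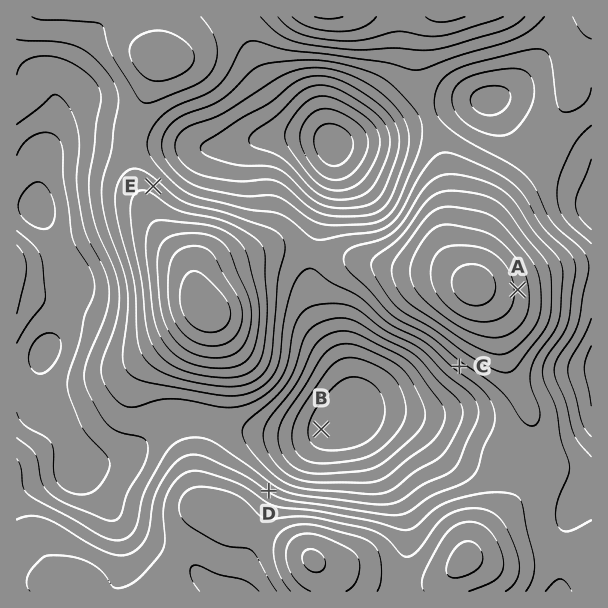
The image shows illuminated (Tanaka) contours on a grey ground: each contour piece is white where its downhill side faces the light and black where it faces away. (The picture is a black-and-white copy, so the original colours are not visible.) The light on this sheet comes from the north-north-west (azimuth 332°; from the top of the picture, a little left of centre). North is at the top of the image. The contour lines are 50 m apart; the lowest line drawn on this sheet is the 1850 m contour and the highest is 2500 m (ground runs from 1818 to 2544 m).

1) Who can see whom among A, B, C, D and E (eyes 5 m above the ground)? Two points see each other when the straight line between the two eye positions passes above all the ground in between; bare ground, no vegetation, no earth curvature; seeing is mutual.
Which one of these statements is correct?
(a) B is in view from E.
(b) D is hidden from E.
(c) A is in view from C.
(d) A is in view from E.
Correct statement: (b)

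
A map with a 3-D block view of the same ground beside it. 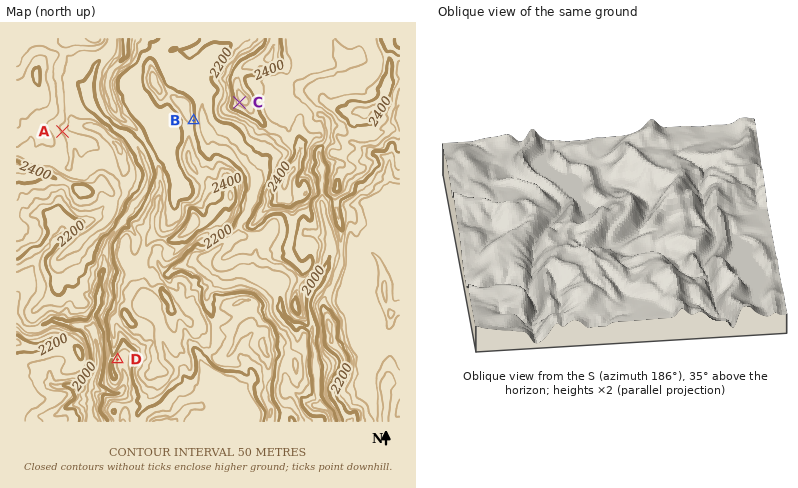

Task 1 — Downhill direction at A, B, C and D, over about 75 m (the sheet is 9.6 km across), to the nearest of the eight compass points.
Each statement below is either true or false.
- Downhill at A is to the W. false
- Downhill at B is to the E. true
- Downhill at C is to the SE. false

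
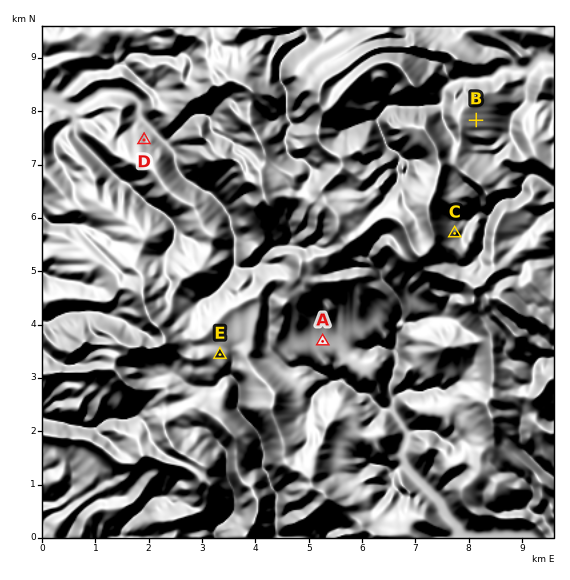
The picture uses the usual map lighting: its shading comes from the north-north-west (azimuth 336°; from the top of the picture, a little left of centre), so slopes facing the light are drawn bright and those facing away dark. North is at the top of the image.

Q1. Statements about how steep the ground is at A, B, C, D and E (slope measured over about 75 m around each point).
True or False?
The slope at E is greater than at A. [True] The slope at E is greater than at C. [False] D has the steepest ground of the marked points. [True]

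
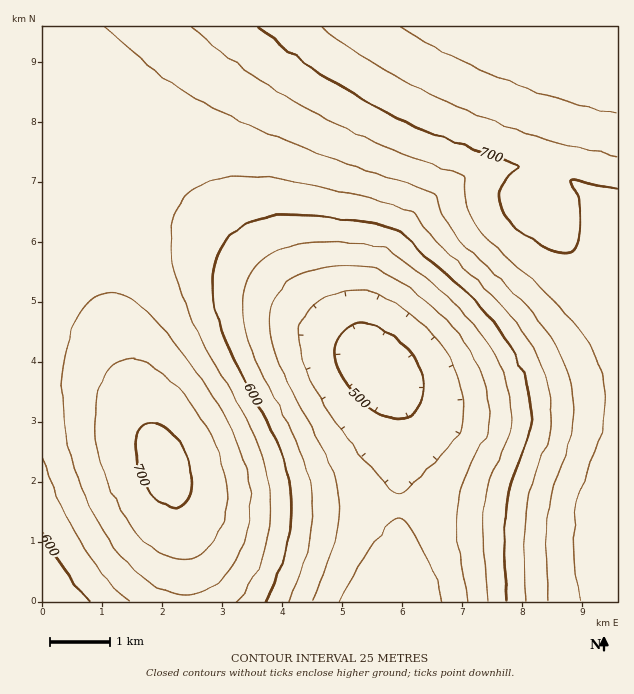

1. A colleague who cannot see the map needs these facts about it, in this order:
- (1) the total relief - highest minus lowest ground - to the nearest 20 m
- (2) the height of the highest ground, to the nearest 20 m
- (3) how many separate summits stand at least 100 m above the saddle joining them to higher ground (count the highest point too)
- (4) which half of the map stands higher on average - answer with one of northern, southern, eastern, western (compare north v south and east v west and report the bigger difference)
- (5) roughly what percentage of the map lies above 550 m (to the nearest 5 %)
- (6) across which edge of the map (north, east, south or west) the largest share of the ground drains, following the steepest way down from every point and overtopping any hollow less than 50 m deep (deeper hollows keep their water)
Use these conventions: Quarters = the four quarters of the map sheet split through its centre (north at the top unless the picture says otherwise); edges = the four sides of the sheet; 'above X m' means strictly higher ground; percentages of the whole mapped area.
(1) Highest minus lowest: about 280 m of relief.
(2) About 760 m is the highest elevation on the sheet.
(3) Counting only tops that stand 100 m proud, the map has 1 summit.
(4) On average the northern half of the map is the higher ground.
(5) Roughly 85 % of the ground is higher than 550 m.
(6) Drainage is mainly to the south: more ground falls towards that edge than towards any other.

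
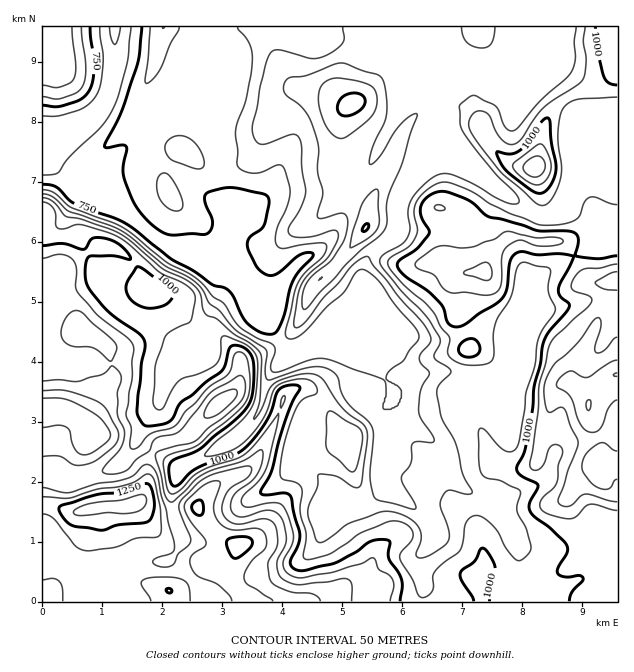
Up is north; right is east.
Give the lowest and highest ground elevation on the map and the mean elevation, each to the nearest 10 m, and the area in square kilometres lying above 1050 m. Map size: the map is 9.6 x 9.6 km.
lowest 640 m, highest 1320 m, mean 950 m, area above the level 21.2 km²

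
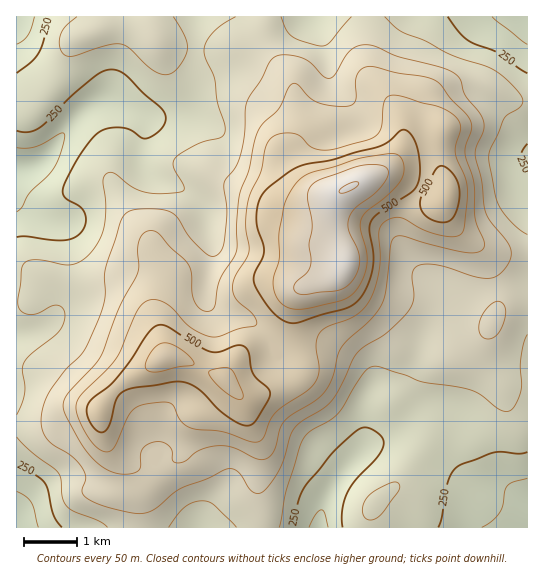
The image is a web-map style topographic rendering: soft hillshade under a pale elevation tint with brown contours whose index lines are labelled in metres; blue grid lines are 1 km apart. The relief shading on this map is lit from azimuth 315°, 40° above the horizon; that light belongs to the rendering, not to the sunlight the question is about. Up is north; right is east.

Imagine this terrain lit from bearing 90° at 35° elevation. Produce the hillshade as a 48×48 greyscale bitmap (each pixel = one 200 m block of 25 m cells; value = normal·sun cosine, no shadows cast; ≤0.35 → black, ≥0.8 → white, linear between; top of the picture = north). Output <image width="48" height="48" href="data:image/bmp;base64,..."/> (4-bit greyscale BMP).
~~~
<image width="48" height="48" href="data:image/bmp;base64,Qk32BAAAAAAAAHYAAAAoAAAAMAAAADAAAAABAAQAAAAAAIAEAAATCwAAEwsAABAAAAAAAAAAAAAAABEREQAiIiIAMzMzAERERABVVVUAZmZmAHd3dwCIiIgAmZmZAKqqqgC7u7sAzMzMAN3d3QDu7u4A////AFREVmZWZ4mph2ZmebzKdDRoiIiaqYiImVQzRWZmd4qph2ZmebzKdDRniIiaqYiJmWUyNGZnd4qph2Zmeby6hTNXiIiamYiZmWVCNGZnd4mpmHZmeby6l0RWeImZmYmZmGVDNVVmd4iZmYdmeby6mGVVZ4mZmZmYiFVUVURXiIiImZh2aby6mYZVZ4mZiIiIiFVVVTNpmId4iZhlacy6mZdmZniIiIiId1VWZCOKqYd3iIdVes3KmZh2ZmeIiIiHd1VWUhSbqYdmd3ZWm93KmZiHZmd4iHd3d1VVQRWrqYdlZ3ZXrMy6mZmHd3d4iHd3eFREMRarqYdlZmVYvLuqqqmHd3d4h3ZniFREMSabqYdmZlVoq7qqu7qHd4iId3ZniVVEMiR5mIh2VEV5qqqqvMuXd4iHd3Z3iWVUQyNGd4iHVVeaqZiavMyod3d3d3d4mWZlVDM0VXiHZmirqYeJvMyod3dnd4iImWZmZUMzM1eIiIebuYd5u8uod4dmeIiJmWZmZUMzMjaJqYZ6qXd5q7uoeIhmd4iJmWZmZUMzM0aaqXZomHeJqqqpiIh2d3eJqmd3ZVMzRFeaqXZndmaJmZqqmZh3d3eJqnd3ZlQzRGiqqHZmZVaJmZqqqZiHd3d5qneHdlQzRWiqqGVVQ0V4mZq7qpmHd3d4mXeIdmVDRXiaqFRFQzV4iJvdupmId3d4mXd3d2VURWiJmFM0QzVnd5zu25mId3d4mXd3d2VVVmeJqVMjREVnZoz/65iHd3eJmXd4d2VVVmeJqWMjNEVmZnv/7JiHd3eJqneId1REVneJqXQiMzRmZnv/65h2ZniaqniIdlQ0VniaqXQhIzRmdovv6oZmZ4mqqniHdlMzRnmqqWMRI0VWd5zuyWVWebu7qnd3dlMzVnmqqFIAJFVVZ5ztuFRWm9y7qnZmdlQ0V3iamFIAJFVVV5vMqGVXre3LqWZmZmRFd3iIh1MQFFVEVoq7uoZWnf7LqWZVZmVniId3dlQhJFQ0Vnmry6hmnf/bmGVUVWZ4mYdmZmVCJEQzRWeavLp2nf7bmGZURFZ4mHZmZnZCJFVEREV4q8uHre7KmHdkNFZ4mGVmZ3dCFGd2ZTNWirqIve26mHiGRFZ4mGZmZ3dBFGiIhlVVV5qIvdy6mYiYZVZ4iHZmZ3ZCFGiJiHZlRYmIrdy6mXiqhlZ3iHZmd2VDNGeIiIhlRXh3rN3KmXiaqGZ3d3ZmdmVERVZ4iIhlRYh3rMy6mHeKqYd3dmZndlVVVVZ4iHdlVoiJq7qZiWd5qph2ZmZ3dmVVZVaJmGZVZ4iKu6mJmWZ4mZl2ZlZ4d2ZmZVaJl1VWeIiaupiZqmZniZmHZVeId2ZmZVaKl0RniIiJmZmaqmVWeJmHZVeIh2ZmZmeJlkVomIiJmZmaqVVFaIiHZWiZh2Z3d3iJhlV4mYiJmZiZmVQzV4iHZmiZh2Z3d4mYdlZ4mYiJmZiJmVQjVniIdniZh2Z3eJqYdVZ4mYiJmZmJmVQzVmeId3mZh2Z2eKqYdVZ4mZiJmZmZmQ=="/>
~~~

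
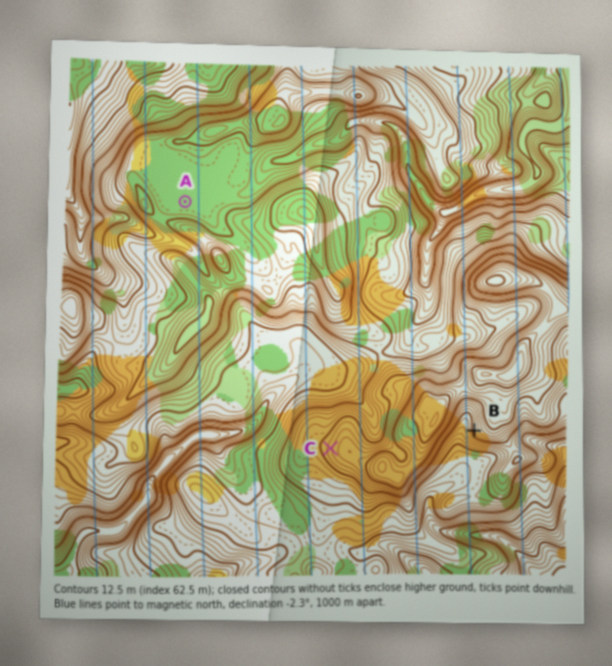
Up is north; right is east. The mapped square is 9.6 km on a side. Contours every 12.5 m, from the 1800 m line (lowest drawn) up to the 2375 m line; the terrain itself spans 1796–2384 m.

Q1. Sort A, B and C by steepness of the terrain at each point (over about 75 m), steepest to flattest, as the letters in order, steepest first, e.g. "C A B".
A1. B C A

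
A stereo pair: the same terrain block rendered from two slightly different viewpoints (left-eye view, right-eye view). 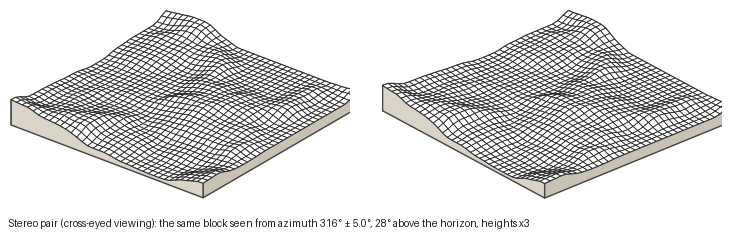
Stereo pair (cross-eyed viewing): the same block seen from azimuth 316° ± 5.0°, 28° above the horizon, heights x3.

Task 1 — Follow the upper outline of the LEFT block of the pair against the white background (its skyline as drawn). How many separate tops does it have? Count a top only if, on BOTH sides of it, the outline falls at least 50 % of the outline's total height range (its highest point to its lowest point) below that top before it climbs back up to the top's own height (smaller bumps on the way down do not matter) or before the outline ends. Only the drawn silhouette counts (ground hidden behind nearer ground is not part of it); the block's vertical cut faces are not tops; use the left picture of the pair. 1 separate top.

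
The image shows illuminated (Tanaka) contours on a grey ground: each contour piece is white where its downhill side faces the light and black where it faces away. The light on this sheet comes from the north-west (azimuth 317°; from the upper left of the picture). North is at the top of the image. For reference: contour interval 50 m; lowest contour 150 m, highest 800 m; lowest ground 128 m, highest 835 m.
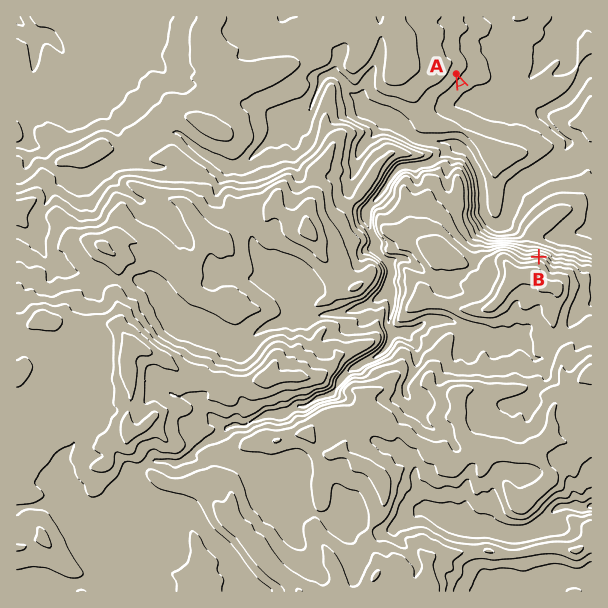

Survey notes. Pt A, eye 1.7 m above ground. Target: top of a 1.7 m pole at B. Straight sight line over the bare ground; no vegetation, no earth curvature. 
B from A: yes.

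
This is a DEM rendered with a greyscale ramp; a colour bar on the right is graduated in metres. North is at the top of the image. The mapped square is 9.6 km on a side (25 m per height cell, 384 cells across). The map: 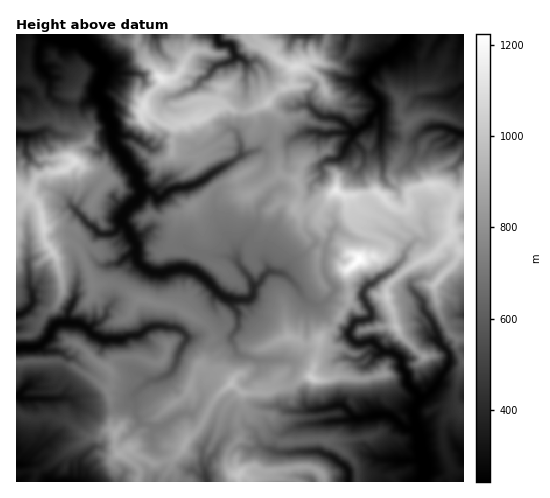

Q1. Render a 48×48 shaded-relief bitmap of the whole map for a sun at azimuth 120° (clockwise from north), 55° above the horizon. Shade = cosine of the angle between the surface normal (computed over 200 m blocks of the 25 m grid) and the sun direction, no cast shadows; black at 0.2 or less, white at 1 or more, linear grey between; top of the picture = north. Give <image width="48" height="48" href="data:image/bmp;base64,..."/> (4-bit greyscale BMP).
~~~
<image width="48" height="48" href="data:image/bmp;base64,Qk32BAAAAAAAAHYAAAAoAAAAMAAAADAAAAABAAQAAAAAAIAEAAATCwAAEwsAABAAAAAAAAAAAAAAABEREQAiIiIAMzMzAERERABVVVUAZmZmAHd3dwCIiIgAmZmZAKqqqgC7u7sAzMzMAN3d3QDu7u4A////AKvdzMuWeY3s3c6zOM3M3uu73a3bvdyqzLq8zdpkm6zc3/6TWJuoiKuZzK3Mu8y5vLupvclTjNzLzv/FWZiXZUV7ut7dzMyqzcy5ictzWt25nP/Za9zdzd25zu7d3duazrzLl4mWm6zJie/cmu7dzM3MzM3u3dub3czMuYhUnbvKiK7sy93e7KmGiYeczMuay8zLu6hSa9u9uYrdzM3d7ty7urmJzMuZu7qZmqllirqb3bm9zM3d7u7c3t3Mzcmpqpqqmah3vLqYrdut3N7u3v7u293M7tqHmqq7y6lnzcqYeM2qzM3e7uvNy8zN7uymi+yqu6eKzdy5ZpzIntqs3crezM3d/tzZZ+3Luomqzd3elGvKidyZunrt3rif3pvtVc3Muqmazcu+5jm7qJy5q3fdurgVqjzucVVnqWmVV5qs+jeruqrMu6ne7L2WxhfuwcyTRql2MiR47kWbuomszLrO6r3bZLl6dc7qA3esy5MUfaWc2Yh3nMmu272VXNy1Wln/lXpnrO+5p2q863mXiql8/1Wnvt7GnETO7KmmbO7LqbzLy3iZmqqH7vYBve6X3dY67mrciM3MzMy5eEWJrLunnu8z3u1c//5U3oXeyKvLu825vJJJvLu6bdoJ3tpd/+50n9W9y6l1aKqseuooq7m8nfsG7tWP//6Fj+i7u5dkI2i0fu5Vq5m7jO5gn8Z+//6GruvLmJncqJhHzNzrmZm3S+zeON2Z7/xo3tzu66l73Iec3Kzcy5m3Nb7u9X3tvf1J3tze/sNLzMzM3KzMy6m5M3rO/VetyvtcztyIrdMpvMzM3bvMu7vJZ4mr3rl53Pt+7du8qrY2rMzMzMvMurvMmavMzdyozemO7by+6linrMzMzMzMqbvOqM3M3Nypzeqs3LnO+hKni83czMy8qbu9qszNzN253svN7rjv/4AyFYzcu826qrqsqszLzN26vqzO7svP/vl4ABS8qs7amrlYurqqmc3Lu6vu7d3O7+yc23AHqrvdqtshuFR2dGq8uYat3e7s2tZsut5QKcyrut5wWWNWZSNoeXM2re/tmsQ6y83tEHy6ut7CJ6ZniVNHlpQSN8upnGI4zc3u6Caqqa7+Y4p2bKdVm2UiEnzYuDeCfdzN78iKuHm/6VulS7uoV3czMzzctplljd3c3rvM7Id33VnISsm7l7und2jNtkSKrO7u7Kzc7/7czqaoSv297cy6qpi9cBfMvM7/7Mzc3u/u/e2WSN/szImZmaitYAfsqpve7d3d3N3svP/FSZvd3Impq9yrQAXtl4ms7ajP//t77t7WS8qqq6m6iu/JUACv7GN73aeL7uuOy7y2es3dy7u7iM/qYAAp7/kErbeHnf7brMp4iavN7ry7iK7slSAGvv+QKJV4e+79/+yHiZqszbzKmKvcpQFmaf/9UnVmed////65mZqrzL3KuavLpASHds/v2VRIpWrNzv7supq6zb3Ku6u4dUl0V3m41Be7pSR96+/u25rKzazau7uFZ6uEJYVEM2vKpyEt+87t7arLvQ=="/>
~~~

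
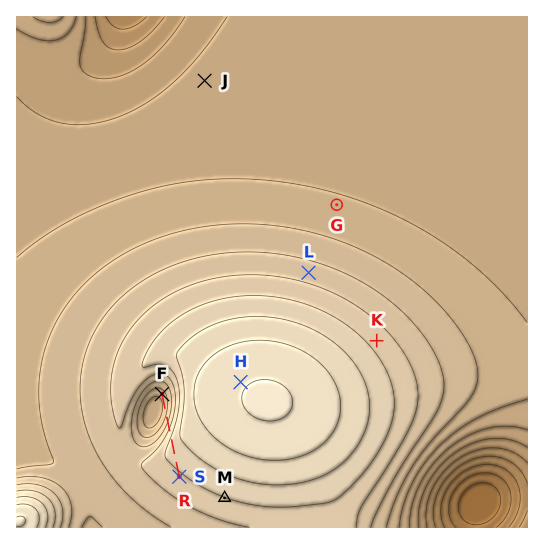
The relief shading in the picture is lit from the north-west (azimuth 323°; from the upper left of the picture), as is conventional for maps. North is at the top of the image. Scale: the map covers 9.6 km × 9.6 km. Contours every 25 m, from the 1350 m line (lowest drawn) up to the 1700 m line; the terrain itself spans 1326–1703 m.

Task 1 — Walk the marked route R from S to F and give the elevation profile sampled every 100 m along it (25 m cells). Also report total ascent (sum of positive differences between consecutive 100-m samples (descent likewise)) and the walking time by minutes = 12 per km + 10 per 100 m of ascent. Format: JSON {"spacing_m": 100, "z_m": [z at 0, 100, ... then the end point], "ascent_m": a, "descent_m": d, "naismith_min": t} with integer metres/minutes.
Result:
{"spacing_m": 100, "z_m": [1621, 1624, 1628, 1631, 1634, 1637, 1637, 1632, 1620, 1604, 1585, 1566, 1550, 1538, 1532, 1532, 1538], "ascent_m": 23, "descent_m": 106, "naismith_min": 21}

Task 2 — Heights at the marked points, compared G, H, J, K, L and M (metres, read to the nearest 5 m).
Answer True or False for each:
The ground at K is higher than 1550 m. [True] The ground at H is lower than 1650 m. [False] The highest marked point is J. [False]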